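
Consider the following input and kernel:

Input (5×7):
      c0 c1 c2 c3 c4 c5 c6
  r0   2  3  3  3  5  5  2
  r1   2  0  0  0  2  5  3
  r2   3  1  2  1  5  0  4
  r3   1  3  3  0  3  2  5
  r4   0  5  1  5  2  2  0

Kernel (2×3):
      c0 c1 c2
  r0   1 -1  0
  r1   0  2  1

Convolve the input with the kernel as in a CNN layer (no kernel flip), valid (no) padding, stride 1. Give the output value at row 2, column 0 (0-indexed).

The receptive field on the input at this output position is [3 1 2 / 1 3 3]. Elementwise product with the kernel and sum: 3·1 + 1·-1 + 3·2 + 3·1.

11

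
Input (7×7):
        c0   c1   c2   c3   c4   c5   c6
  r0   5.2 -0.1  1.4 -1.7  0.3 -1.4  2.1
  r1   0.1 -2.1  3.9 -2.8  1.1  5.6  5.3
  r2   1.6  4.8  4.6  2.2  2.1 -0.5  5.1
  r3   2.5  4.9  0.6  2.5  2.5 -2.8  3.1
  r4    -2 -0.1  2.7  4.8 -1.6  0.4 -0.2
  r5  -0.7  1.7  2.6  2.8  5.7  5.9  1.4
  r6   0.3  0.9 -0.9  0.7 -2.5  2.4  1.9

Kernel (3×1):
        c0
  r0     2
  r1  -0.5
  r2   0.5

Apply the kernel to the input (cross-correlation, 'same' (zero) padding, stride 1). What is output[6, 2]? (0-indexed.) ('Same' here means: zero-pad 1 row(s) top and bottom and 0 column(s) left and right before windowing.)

5.65

The receptive field on the zero-padded input at this output position is [2.6 / -0.9 / 0]. Elementwise product with the kernel and sum: 2.6·2 + -0.9·-0.5 + 0·0.5.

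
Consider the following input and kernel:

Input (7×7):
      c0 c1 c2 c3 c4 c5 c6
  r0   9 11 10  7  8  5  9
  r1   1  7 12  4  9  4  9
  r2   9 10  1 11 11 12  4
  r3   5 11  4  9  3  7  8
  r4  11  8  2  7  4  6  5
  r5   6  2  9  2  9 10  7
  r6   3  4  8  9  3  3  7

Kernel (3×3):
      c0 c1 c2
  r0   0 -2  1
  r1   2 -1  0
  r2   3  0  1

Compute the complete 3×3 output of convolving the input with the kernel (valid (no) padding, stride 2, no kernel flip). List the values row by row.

Output[0,0]: The receptive field on the input at this output position is [9 11 10 / 1 7 12 / 9 10 1]. Elementwise product with the kernel and sum: 11·-2 + 10·1 + 1·2 + 7·-1 + 9·3 + 1·1.

11 28 50
15 -2 -4
13 33 17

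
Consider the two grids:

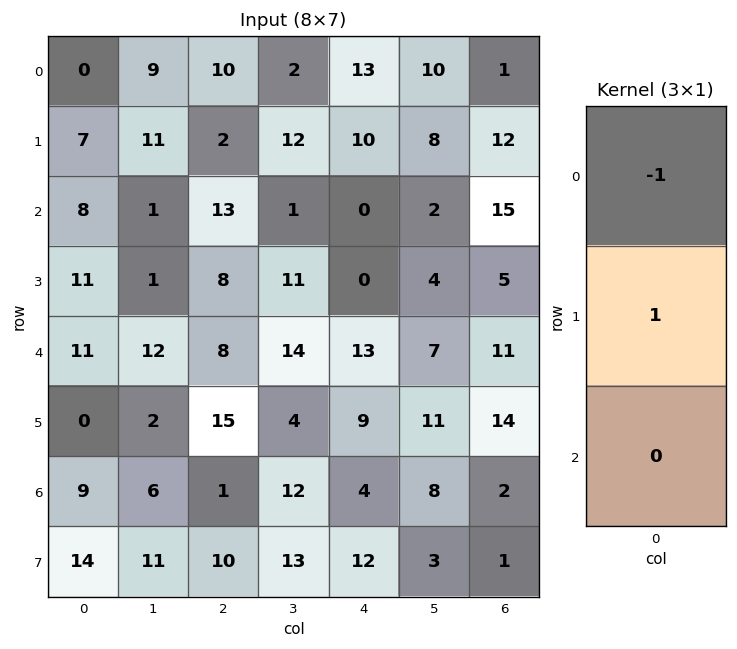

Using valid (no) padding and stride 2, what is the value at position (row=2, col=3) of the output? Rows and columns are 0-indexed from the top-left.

3

The receptive field on the input at this output position is [11 / 14 / 2]. Elementwise product with the kernel and sum: 11·-1 + 14·1.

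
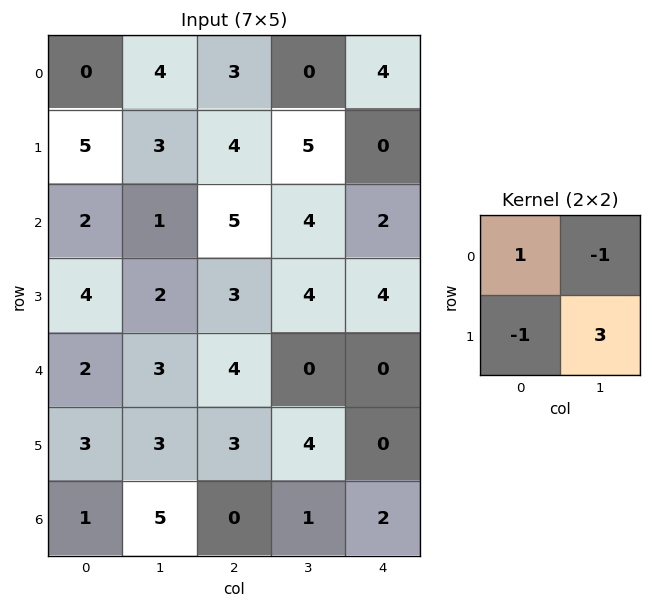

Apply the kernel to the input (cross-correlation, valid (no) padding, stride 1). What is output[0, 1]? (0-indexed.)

The receptive field on the input at this output position is [4 3 / 3 4]. Elementwise product with the kernel and sum: 4·1 + 3·-1 + 3·-1 + 4·3.

10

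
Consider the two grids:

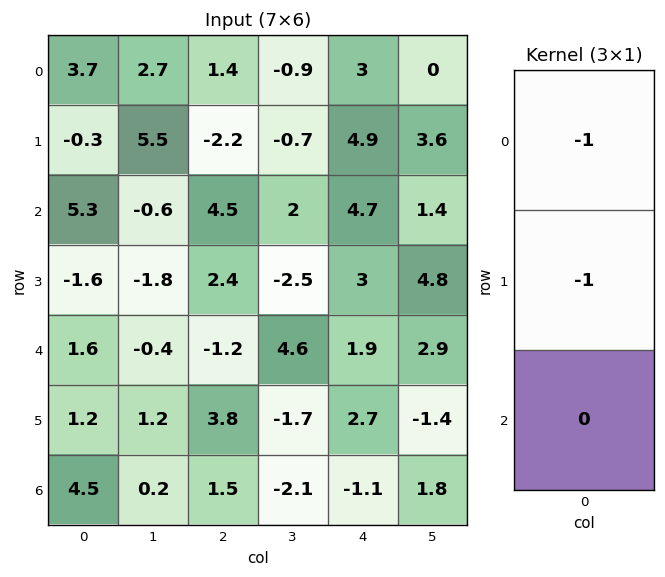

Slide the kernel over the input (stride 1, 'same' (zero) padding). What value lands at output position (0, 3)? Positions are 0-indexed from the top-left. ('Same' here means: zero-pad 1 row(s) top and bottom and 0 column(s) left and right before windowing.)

The receptive field on the zero-padded input at this output position is [0 / -0.9 / -0.7]. Elementwise product with the kernel and sum: 0·-1 + -0.9·-1.

0.9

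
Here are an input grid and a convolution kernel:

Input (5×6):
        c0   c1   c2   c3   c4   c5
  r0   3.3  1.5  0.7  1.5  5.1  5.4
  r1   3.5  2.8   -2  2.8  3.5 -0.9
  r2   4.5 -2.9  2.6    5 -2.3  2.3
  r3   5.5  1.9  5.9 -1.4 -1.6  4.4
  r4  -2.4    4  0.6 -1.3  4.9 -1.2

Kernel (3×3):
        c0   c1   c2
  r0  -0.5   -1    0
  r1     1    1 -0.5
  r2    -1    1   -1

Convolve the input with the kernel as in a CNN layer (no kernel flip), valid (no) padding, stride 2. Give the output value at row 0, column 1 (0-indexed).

The receptive field on the input at this output position is [0.7 1.5 5.1 / -2 2.8 3.5 / 2.6 5 -2.3]. Elementwise product with the kernel and sum: 0.7·-0.5 + 1.5·-1 + -2·1 + 2.8·1 + 3.5·-0.5 + 2.6·-1 + 5·1 + -2.3·-1.

1.9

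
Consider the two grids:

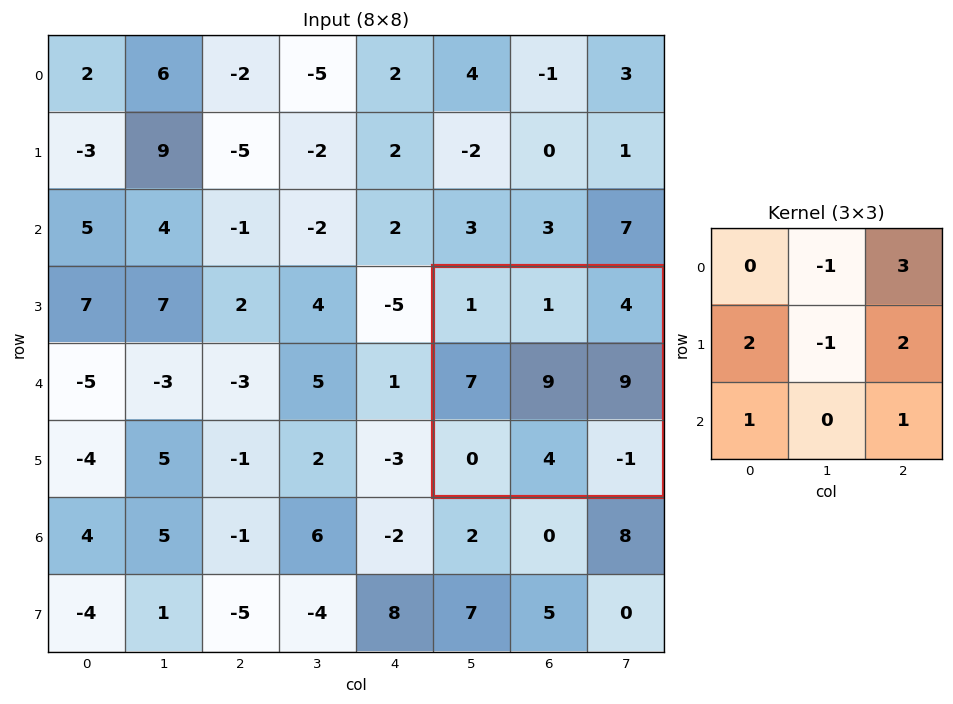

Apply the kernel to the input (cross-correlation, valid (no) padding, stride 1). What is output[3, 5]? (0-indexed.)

The receptive field on the input at this output position is [1 1 4 / 7 9 9 / 0 4 -1]. Elementwise product with the kernel and sum: 1·-1 + 4·3 + 7·2 + 9·-1 + 9·2 + 0·1 + -1·1.

33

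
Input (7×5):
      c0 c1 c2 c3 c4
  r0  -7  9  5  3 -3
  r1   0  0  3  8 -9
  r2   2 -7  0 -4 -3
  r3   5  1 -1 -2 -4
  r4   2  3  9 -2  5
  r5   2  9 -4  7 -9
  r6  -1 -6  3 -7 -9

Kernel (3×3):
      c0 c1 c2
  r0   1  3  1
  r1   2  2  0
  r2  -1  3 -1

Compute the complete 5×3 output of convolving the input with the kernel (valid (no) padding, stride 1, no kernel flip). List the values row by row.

2 44 24
-8 1 9
-9 15 -41
46 -8 37
22 60 -1

Output[0,0]: The receptive field on the input at this output position is [-7 9 5 / 0 0 3 / 2 -7 0]. Elementwise product with the kernel and sum: -7·1 + 9·3 + 5·1 + 0·2 + 0·2 + 2·-1 + -7·3 + 0·-1.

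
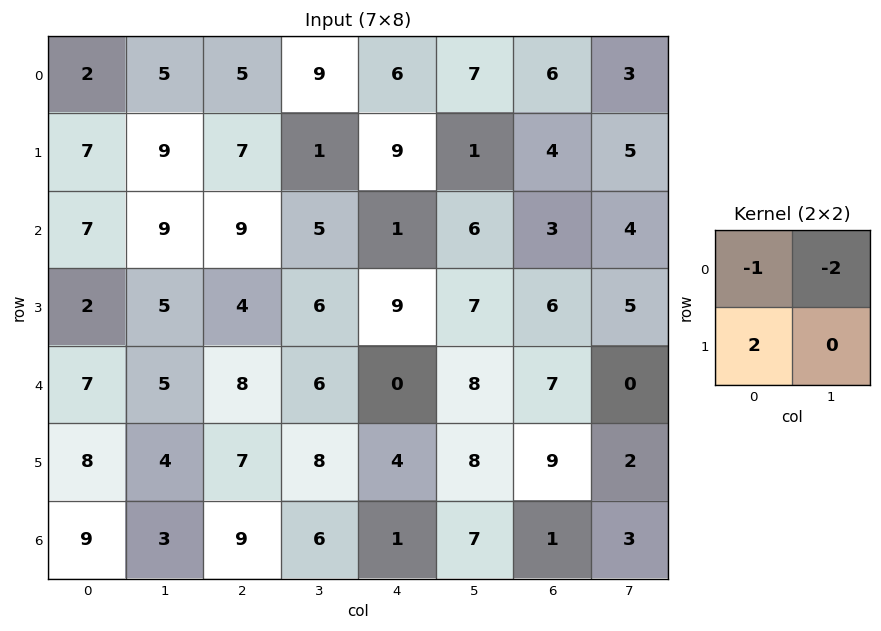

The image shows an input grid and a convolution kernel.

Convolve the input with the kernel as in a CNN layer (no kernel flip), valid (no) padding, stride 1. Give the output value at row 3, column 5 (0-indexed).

-3

The receptive field on the input at this output position is [7 6 / 8 7]. Elementwise product with the kernel and sum: 7·-1 + 6·-2 + 8·2.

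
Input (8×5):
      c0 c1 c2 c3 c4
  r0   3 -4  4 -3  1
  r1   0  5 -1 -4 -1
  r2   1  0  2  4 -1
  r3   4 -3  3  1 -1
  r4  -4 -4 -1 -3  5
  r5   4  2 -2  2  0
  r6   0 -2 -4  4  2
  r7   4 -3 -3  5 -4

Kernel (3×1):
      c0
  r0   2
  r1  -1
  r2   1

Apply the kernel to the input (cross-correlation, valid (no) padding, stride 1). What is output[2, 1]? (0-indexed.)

The receptive field on the input at this output position is [0 / -3 / -4]. Elementwise product with the kernel and sum: 0·2 + -3·-1 + -4·1.

-1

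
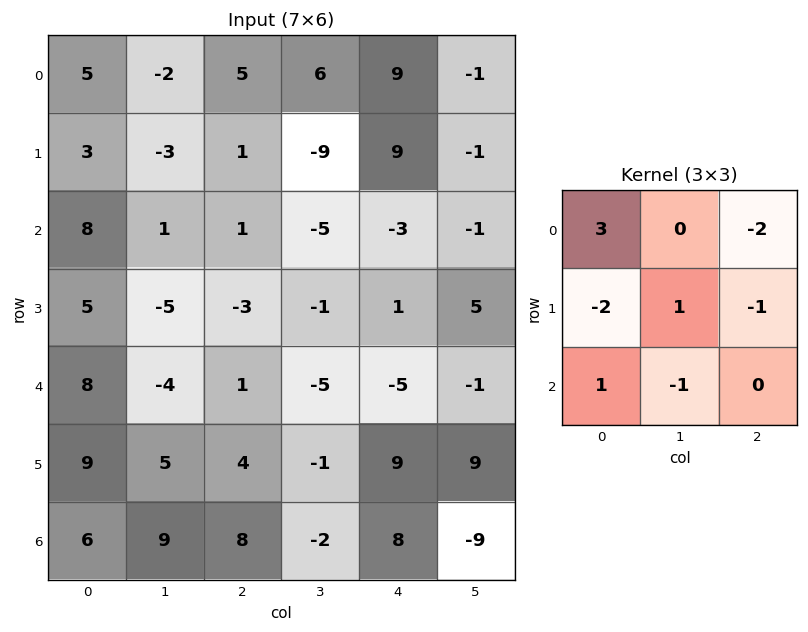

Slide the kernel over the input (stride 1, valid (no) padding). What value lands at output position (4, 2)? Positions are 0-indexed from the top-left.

5

The receptive field on the input at this output position is [1 -5 -5 / 4 -1 9 / 8 -2 8]. Elementwise product with the kernel and sum: 1·3 + -5·-2 + 4·-2 + -1·1 + 9·-1 + 8·1 + -2·-1.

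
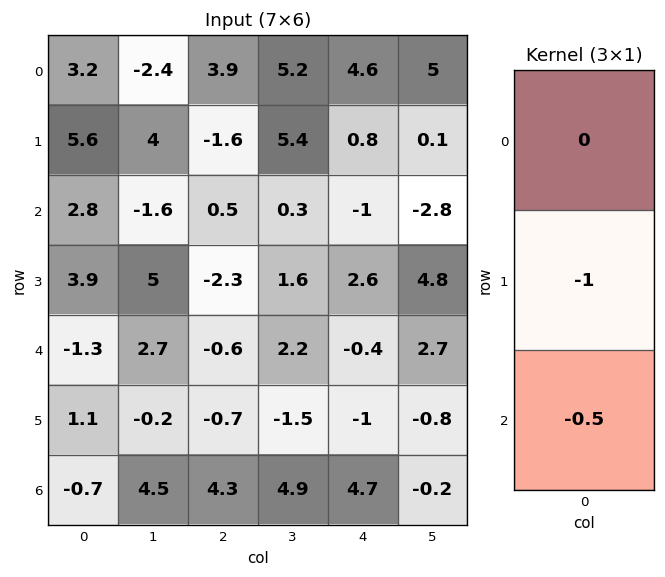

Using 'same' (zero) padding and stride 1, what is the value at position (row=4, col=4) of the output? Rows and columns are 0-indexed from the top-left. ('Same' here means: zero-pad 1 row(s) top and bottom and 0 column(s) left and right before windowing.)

The receptive field on the zero-padded input at this output position is [2.6 / -0.4 / -1]. Elementwise product with the kernel and sum: -0.4·-1 + -1·-0.5.

0.9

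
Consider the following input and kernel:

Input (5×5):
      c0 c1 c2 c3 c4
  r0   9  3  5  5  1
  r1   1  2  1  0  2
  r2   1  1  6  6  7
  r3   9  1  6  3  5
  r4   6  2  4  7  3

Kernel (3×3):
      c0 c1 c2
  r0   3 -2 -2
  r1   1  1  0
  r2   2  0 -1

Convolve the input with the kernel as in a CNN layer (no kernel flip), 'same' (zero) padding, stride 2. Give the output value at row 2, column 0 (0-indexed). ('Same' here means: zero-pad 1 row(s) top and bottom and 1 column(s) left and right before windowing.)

The receptive field on the zero-padded input at this output position is [0 9 1 / 0 6 2 / 0 0 0]. Elementwise product with the kernel and sum: 0·3 + 9·-2 + 1·-2 + 0·1 + 6·1 + 0·2 + 0·-1.

-14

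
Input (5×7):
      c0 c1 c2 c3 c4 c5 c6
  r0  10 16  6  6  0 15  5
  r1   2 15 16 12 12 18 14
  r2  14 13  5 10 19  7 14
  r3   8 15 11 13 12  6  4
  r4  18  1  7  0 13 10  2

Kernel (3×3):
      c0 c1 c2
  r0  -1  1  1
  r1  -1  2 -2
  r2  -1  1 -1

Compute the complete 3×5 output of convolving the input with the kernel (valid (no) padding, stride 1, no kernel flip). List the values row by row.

2 -29 -30 -13 -10
27 -27 -25 25 -23
-20 -11 -5 18 -11

Output[0,0]: The receptive field on the input at this output position is [10 16 6 / 2 15 16 / 14 13 5]. Elementwise product with the kernel and sum: 10·-1 + 16·1 + 6·1 + 2·-1 + 15·2 + 16·-2 + 14·-1 + 13·1 + 5·-1.
Output[0,1]: The receptive field on the input at this output position is [16 6 6 / 15 16 12 / 13 5 10]. Elementwise product with the kernel and sum: 16·-1 + 6·1 + 6·1 + 15·-1 + 16·2 + 12·-2 + 13·-1 + 5·1 + 10·-1.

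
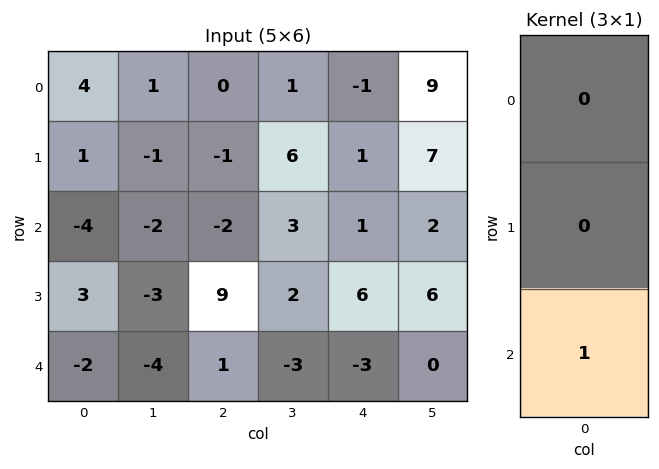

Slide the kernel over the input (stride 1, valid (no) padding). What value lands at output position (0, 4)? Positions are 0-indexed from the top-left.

1

The receptive field on the input at this output position is [-1 / 1 / 1]. Elementwise product with the kernel and sum: 1·1.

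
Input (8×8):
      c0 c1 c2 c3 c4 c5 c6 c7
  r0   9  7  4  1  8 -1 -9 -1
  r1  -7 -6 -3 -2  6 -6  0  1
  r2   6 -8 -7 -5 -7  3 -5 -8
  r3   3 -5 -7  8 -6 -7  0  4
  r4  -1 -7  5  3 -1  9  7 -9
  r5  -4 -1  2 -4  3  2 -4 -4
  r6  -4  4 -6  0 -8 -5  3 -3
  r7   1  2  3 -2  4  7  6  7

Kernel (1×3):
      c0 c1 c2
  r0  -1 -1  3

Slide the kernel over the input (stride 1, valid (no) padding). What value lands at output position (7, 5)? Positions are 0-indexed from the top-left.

The receptive field on the input at this output position is [7 6 7]. Elementwise product with the kernel and sum: 7·-1 + 6·-1 + 7·3.

8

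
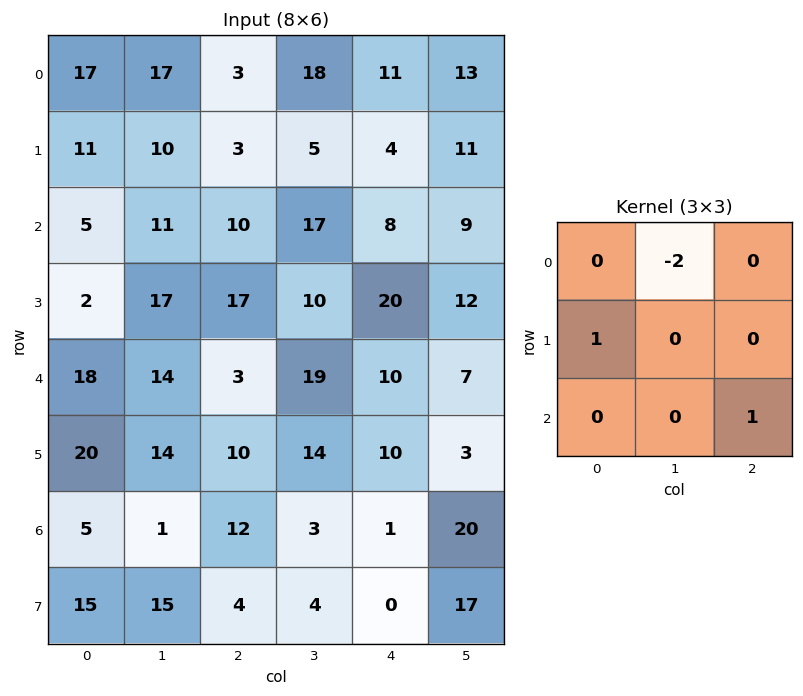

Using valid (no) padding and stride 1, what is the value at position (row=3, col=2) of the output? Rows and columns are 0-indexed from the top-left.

-7

The receptive field on the input at this output position is [17 10 20 / 3 19 10 / 10 14 10]. Elementwise product with the kernel and sum: 10·-2 + 3·1 + 10·1.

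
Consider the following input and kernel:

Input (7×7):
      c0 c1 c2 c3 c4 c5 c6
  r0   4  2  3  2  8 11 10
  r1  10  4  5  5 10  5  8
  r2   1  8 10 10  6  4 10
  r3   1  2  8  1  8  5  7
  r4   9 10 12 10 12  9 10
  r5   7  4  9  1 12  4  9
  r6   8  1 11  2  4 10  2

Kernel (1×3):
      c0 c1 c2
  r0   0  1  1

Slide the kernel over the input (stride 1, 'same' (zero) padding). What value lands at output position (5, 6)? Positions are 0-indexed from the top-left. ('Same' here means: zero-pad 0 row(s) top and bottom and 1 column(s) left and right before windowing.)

9

The receptive field on the zero-padded input at this output position is [4 9 0]. Elementwise product with the kernel and sum: 9·1 + 0·1.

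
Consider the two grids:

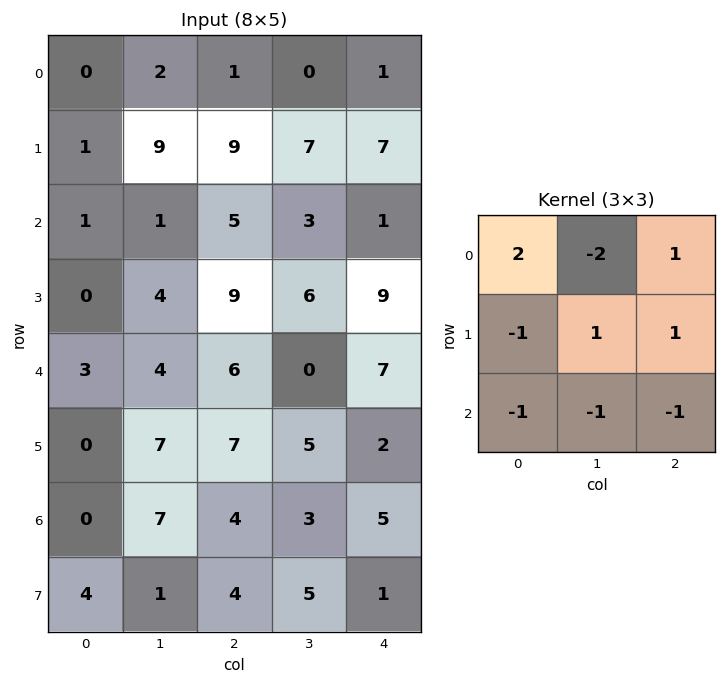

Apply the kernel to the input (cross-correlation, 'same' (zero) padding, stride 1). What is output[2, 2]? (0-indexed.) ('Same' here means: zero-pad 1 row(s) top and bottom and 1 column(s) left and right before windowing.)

The receptive field on the zero-padded input at this output position is [9 9 7 / 1 5 3 / 4 9 6]. Elementwise product with the kernel and sum: 9·2 + 9·-2 + 7·1 + 1·-1 + 5·1 + 3·1 + 4·-1 + 9·-1 + 6·-1.

-5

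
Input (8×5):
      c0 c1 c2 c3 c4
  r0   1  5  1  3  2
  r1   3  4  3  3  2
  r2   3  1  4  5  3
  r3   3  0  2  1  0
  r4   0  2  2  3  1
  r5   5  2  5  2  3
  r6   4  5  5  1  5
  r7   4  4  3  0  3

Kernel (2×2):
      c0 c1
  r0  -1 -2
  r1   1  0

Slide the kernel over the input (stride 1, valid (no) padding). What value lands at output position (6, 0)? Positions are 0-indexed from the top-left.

-10

The receptive field on the input at this output position is [4 5 / 4 4]. Elementwise product with the kernel and sum: 4·-1 + 5·-2 + 4·1.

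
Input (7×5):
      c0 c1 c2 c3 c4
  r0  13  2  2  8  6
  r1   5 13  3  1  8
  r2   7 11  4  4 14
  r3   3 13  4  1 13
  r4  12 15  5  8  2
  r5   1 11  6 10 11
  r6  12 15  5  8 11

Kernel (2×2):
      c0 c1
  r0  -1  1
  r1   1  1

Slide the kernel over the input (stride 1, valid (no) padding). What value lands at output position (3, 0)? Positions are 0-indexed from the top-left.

37

The receptive field on the input at this output position is [3 13 / 12 15]. Elementwise product with the kernel and sum: 3·-1 + 13·1 + 12·1 + 15·1.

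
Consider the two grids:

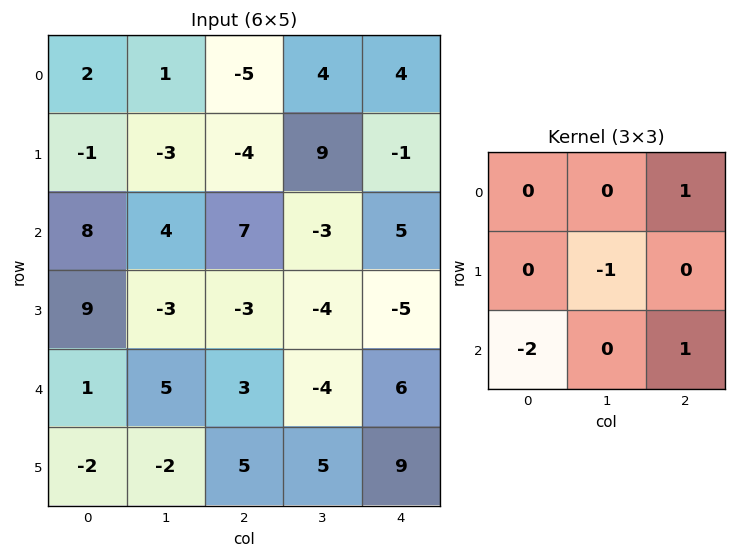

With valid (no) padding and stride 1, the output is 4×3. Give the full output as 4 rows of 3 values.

-11 -3 -14
-29 4 3
11 -14 9
1 2 -2

Output[0,0]: The receptive field on the input at this output position is [2 1 -5 / -1 -3 -4 / 8 4 7]. Elementwise product with the kernel and sum: -5·1 + -3·-1 + 8·-2 + 7·1.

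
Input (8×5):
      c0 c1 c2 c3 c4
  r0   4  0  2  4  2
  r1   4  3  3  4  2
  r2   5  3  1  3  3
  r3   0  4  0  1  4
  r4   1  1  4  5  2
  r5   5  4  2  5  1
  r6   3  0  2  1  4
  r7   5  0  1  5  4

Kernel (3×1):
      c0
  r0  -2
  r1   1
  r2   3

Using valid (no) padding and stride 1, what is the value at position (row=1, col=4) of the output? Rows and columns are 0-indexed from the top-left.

The receptive field on the input at this output position is [2 / 3 / 4]. Elementwise product with the kernel and sum: 2·-2 + 3·1 + 4·3.

11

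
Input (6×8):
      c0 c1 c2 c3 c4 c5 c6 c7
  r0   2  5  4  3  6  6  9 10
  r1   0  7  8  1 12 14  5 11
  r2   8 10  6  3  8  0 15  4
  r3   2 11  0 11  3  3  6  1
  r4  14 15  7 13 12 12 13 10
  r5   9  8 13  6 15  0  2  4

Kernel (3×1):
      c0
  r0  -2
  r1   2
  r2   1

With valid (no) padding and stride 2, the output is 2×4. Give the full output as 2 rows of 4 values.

Output[0,0]: The receptive field on the input at this output position is [2 / 0 / 8]. Elementwise product with the kernel and sum: 2·-2 + 0·2 + 8·1.

4 14 20 7
2 -5 2 -5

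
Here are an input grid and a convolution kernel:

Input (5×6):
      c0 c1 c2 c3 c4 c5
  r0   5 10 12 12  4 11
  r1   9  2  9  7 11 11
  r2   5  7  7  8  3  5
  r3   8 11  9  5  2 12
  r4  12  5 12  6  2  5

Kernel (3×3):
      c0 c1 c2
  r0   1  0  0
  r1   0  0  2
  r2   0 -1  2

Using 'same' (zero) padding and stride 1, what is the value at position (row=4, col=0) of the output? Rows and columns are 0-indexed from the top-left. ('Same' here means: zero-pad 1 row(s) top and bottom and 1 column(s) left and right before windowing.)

The receptive field on the zero-padded input at this output position is [0 8 11 / 0 12 5 / 0 0 0]. Elementwise product with the kernel and sum: 0·1 + 5·2 + 0·-1 + 0·2.

10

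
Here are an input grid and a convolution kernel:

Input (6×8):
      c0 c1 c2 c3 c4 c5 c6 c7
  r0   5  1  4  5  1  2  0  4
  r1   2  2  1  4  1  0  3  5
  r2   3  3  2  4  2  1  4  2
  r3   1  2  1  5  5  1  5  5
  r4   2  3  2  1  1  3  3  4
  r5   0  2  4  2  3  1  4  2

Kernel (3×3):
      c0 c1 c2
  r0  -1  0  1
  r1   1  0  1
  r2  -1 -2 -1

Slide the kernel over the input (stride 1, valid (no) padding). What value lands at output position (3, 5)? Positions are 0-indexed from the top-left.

The receptive field on the input at this output position is [1 5 5 / 3 3 4 / 1 4 2]. Elementwise product with the kernel and sum: 1·-1 + 5·1 + 3·1 + 4·1 + 1·-1 + 4·-2 + 2·-1.

0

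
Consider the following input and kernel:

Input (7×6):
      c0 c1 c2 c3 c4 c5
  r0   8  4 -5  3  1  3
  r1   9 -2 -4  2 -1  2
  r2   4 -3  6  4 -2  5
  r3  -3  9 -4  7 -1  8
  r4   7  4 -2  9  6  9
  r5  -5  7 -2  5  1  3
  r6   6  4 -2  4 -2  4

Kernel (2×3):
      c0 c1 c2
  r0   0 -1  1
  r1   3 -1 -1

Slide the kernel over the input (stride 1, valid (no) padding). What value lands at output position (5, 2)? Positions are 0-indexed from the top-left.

-12

The receptive field on the input at this output position is [-2 5 1 / -2 4 -2]. Elementwise product with the kernel and sum: 5·-1 + 1·1 + -2·3 + 4·-1 + -2·-1.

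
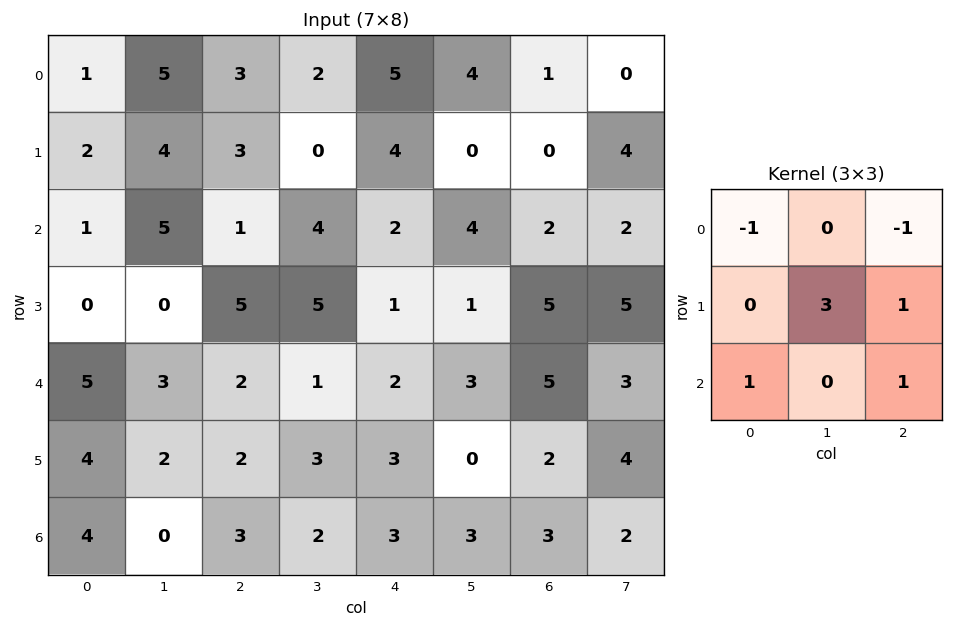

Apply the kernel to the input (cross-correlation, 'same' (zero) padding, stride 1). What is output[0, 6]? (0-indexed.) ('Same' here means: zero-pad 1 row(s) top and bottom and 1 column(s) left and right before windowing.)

7

The receptive field on the zero-padded input at this output position is [0 0 0 / 4 1 0 / 0 0 4]. Elementwise product with the kernel and sum: 0·-1 + 0·-1 + 1·3 + 0·1 + 0·1 + 4·1.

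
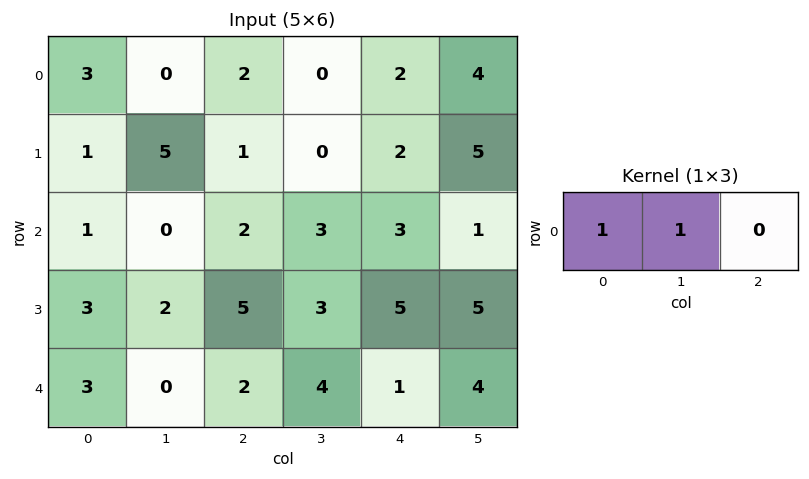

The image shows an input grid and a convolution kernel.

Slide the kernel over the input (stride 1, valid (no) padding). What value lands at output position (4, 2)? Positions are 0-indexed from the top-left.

The receptive field on the input at this output position is [2 4 1]. Elementwise product with the kernel and sum: 2·1 + 4·1.

6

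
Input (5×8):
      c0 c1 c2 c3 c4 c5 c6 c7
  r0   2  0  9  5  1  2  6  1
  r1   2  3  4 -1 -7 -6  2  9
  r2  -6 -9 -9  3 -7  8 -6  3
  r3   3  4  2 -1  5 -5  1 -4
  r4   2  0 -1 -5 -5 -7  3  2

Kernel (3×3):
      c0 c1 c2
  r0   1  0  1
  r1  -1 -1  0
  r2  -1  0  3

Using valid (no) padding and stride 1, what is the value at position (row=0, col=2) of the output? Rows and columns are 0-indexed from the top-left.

The receptive field on the input at this output position is [9 5 1 / 4 -1 -7 / -9 3 -7]. Elementwise product with the kernel and sum: 9·1 + 1·1 + 4·-1 + -1·-1 + -9·-1 + -7·3.

-5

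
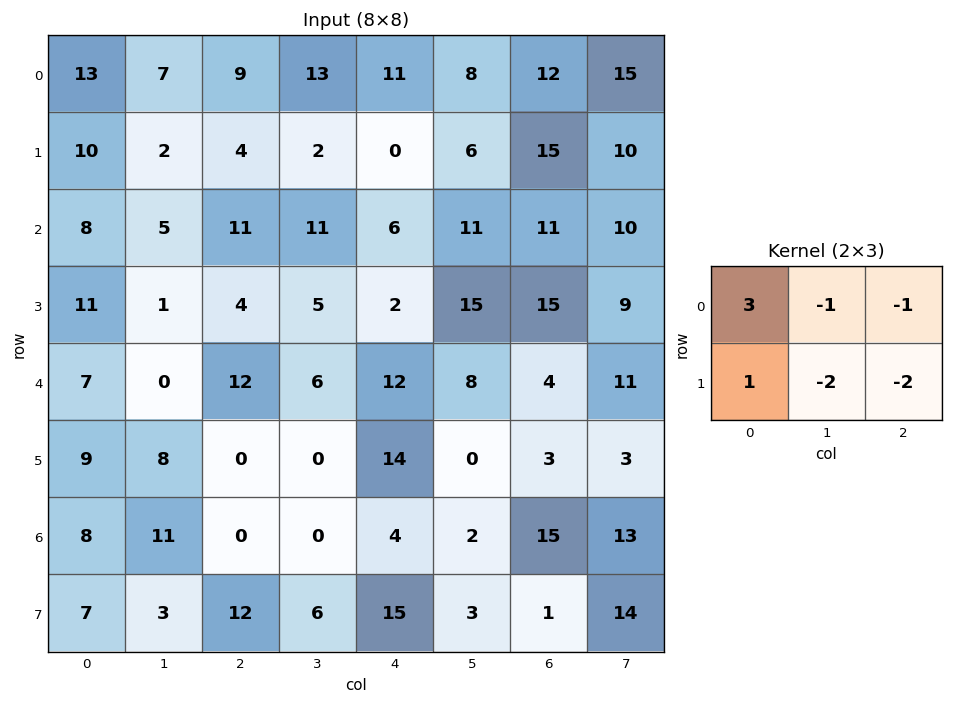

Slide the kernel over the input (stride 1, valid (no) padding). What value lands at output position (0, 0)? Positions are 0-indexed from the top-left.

The receptive field on the input at this output position is [13 7 9 / 10 2 4]. Elementwise product with the kernel and sum: 13·3 + 7·-1 + 9·-1 + 10·1 + 2·-2 + 4·-2.

21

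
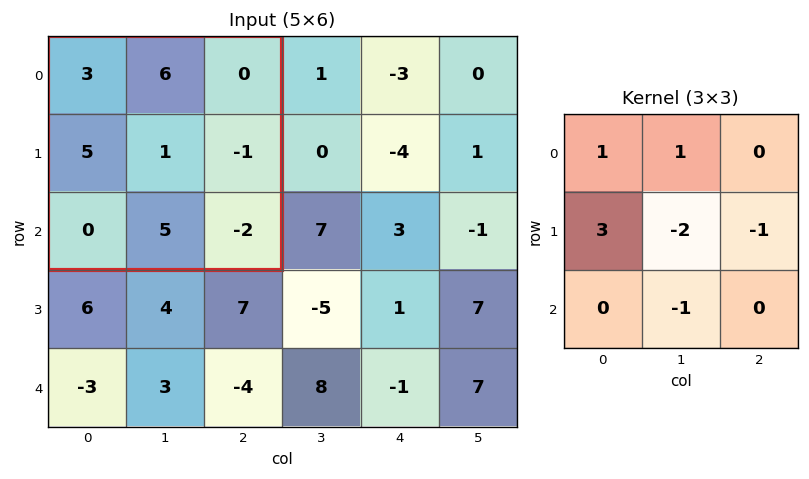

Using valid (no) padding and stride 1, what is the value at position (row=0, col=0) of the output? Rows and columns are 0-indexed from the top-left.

The receptive field on the input at this output position is [3 6 0 / 5 1 -1 / 0 5 -2]. Elementwise product with the kernel and sum: 3·1 + 6·1 + 5·3 + 1·-2 + -1·-1 + 5·-1.

18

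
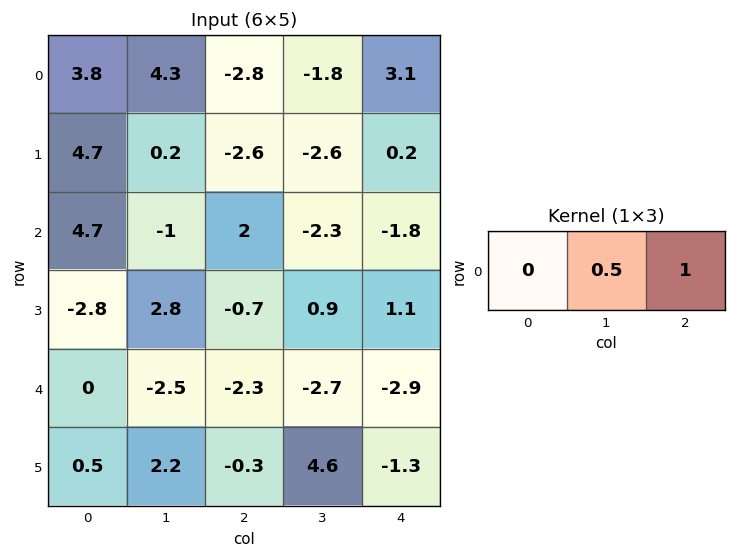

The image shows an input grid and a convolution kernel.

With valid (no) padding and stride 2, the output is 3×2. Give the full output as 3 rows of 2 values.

-0.65 2.2
1.5 -2.95
-3.55 -4.25

Output[0,0]: The receptive field on the input at this output position is [3.8 4.3 -2.8]. Elementwise product with the kernel and sum: 4.3·0.5 + -2.8·1.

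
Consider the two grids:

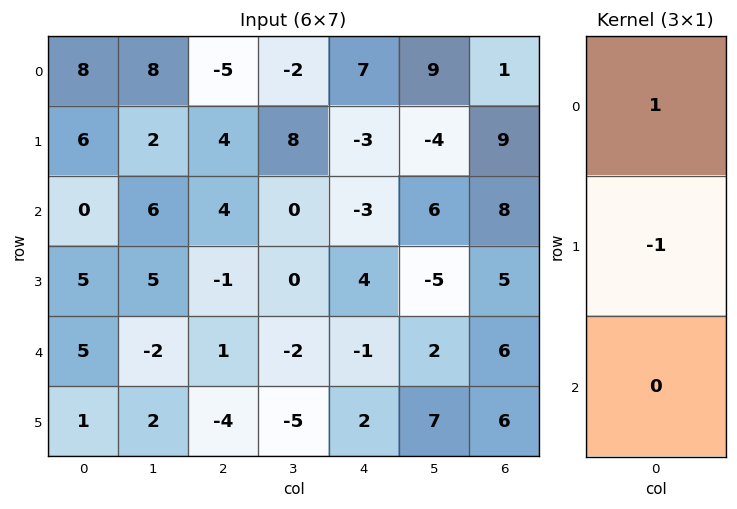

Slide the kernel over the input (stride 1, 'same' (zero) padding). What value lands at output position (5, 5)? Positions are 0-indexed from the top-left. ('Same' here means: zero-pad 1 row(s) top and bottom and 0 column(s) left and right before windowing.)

-5

The receptive field on the zero-padded input at this output position is [2 / 7 / 0]. Elementwise product with the kernel and sum: 2·1 + 7·-1.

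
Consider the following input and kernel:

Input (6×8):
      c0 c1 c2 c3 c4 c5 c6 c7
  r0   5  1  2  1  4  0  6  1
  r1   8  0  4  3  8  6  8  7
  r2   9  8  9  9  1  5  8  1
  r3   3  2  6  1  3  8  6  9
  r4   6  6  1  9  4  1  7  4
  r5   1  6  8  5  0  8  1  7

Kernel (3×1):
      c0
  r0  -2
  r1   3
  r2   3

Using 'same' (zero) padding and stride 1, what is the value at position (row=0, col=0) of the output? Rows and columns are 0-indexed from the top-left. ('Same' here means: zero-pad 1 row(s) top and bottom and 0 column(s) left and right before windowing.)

The receptive field on the zero-padded input at this output position is [0 / 5 / 8]. Elementwise product with the kernel and sum: 0·-2 + 5·3 + 8·3.

39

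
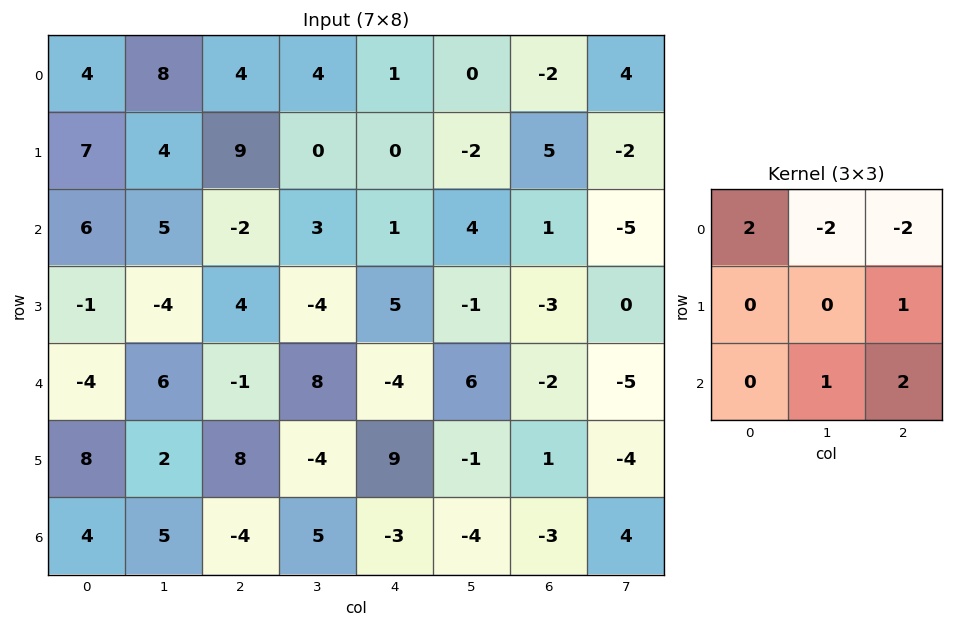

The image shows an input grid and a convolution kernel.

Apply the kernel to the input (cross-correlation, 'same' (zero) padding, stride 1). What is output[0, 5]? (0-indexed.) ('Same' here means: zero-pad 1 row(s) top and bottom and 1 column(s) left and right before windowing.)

6

The receptive field on the zero-padded input at this output position is [0 0 0 / 1 0 -2 / 0 -2 5]. Elementwise product with the kernel and sum: 0·2 + 0·-2 + 0·-2 + -2·1 + -2·1 + 5·2.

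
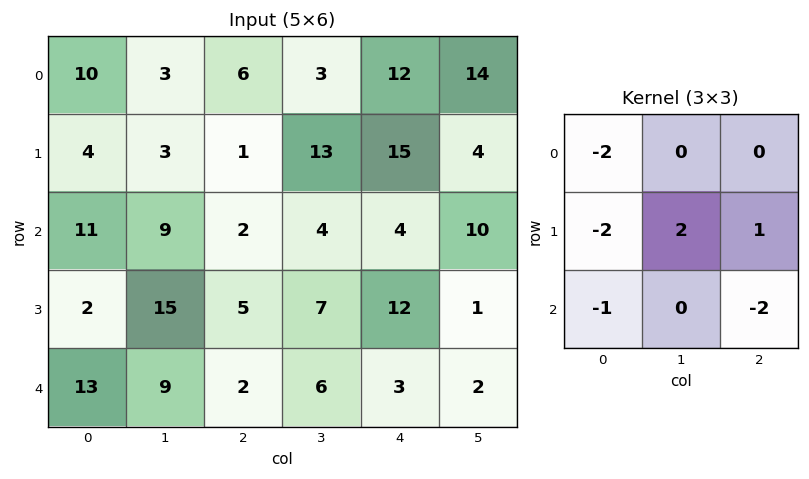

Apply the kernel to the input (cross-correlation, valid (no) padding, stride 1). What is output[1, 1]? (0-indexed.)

-45

The receptive field on the input at this output position is [3 1 13 / 9 2 4 / 15 5 7]. Elementwise product with the kernel and sum: 3·-2 + 9·-2 + 2·2 + 4·1 + 15·-1 + 7·-2.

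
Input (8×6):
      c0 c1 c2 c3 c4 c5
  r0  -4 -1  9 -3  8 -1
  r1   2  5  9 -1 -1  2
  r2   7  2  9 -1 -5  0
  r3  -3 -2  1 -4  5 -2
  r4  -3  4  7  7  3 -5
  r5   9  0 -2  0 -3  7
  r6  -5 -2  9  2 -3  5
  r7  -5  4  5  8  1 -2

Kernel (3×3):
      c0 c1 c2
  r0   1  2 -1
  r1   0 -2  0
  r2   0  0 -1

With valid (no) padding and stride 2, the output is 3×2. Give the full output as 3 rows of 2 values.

Output[0,0]: The receptive field on the input at this output position is [-4 -1 9 / 2 5 9 / 7 2 9]. Elementwise product with the kernel and sum: -4·1 + -1·2 + 9·-1 + 5·-2 + 9·-1.

-34 2
-1 17
-11 21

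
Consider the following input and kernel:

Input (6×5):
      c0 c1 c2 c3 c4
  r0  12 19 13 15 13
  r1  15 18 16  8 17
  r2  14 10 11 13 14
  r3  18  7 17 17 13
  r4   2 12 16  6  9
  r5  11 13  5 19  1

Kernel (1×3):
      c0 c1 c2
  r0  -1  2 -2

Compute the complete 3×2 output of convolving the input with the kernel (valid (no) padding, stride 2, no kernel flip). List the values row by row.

Output[0,0]: The receptive field on the input at this output position is [12 19 13]. Elementwise product with the kernel and sum: 12·-1 + 19·2 + 13·-2.

0 -9
-16 -13
-10 -22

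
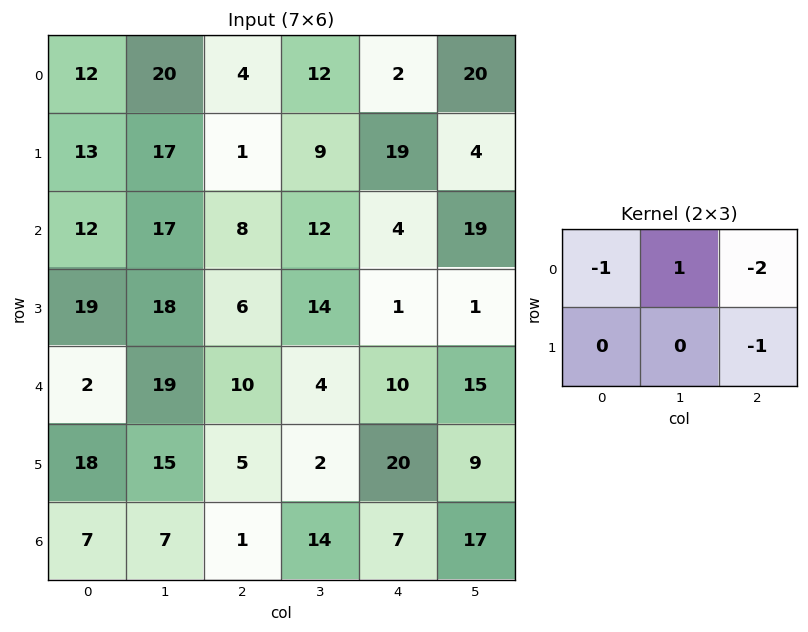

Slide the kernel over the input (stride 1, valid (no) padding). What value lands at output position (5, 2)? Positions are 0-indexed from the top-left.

-50

The receptive field on the input at this output position is [5 2 20 / 1 14 7]. Elementwise product with the kernel and sum: 5·-1 + 2·1 + 20·-2 + 7·-1.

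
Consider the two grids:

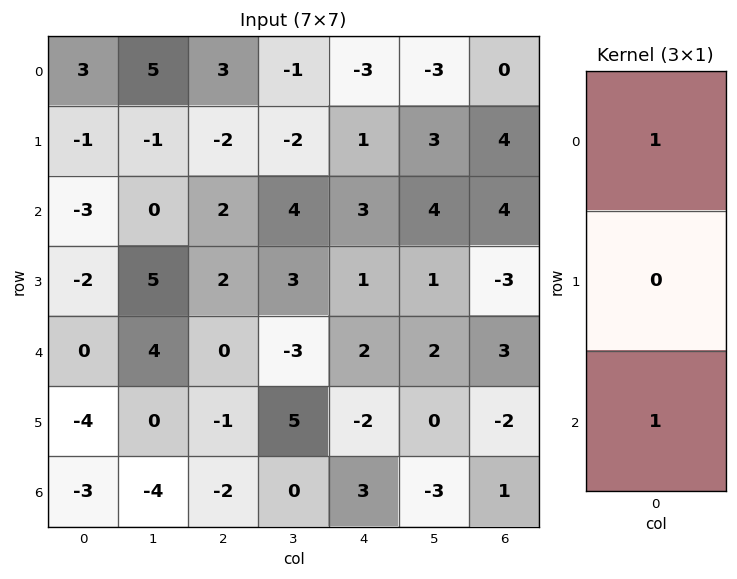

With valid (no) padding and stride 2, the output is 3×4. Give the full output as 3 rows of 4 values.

Output[0,0]: The receptive field on the input at this output position is [3 / -1 / -3]. Elementwise product with the kernel and sum: 3·1 + -3·1.

0 5 0 4
-3 2 5 7
-3 -2 5 4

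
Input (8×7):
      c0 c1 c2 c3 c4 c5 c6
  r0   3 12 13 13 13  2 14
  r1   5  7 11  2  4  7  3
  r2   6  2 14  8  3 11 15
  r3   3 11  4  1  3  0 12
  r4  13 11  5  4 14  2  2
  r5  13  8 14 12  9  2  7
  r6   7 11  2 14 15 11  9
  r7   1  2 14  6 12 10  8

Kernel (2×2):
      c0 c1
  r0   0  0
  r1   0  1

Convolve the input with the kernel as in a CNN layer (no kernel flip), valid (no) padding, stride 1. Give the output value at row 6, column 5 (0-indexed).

8

The receptive field on the input at this output position is [11 9 / 10 8]. Elementwise product with the kernel and sum: 8·1.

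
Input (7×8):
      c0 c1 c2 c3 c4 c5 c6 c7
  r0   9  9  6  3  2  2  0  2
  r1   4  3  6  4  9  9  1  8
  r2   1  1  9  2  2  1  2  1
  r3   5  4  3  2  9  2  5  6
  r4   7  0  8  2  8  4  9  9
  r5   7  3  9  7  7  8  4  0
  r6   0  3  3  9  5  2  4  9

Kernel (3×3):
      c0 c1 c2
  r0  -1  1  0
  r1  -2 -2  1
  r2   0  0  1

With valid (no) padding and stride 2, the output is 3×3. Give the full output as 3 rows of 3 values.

1 -12 -33
-7 0 -9
-15 -26 -26

Output[0,0]: The receptive field on the input at this output position is [9 9 6 / 4 3 6 / 1 1 9]. Elementwise product with the kernel and sum: 9·-1 + 9·1 + 4·-2 + 3·-2 + 6·1 + 9·1.
Output[0,1]: The receptive field on the input at this output position is [6 3 2 / 6 4 9 / 9 2 2]. Elementwise product with the kernel and sum: 6·-1 + 3·1 + 6·-2 + 4·-2 + 9·1 + 2·1.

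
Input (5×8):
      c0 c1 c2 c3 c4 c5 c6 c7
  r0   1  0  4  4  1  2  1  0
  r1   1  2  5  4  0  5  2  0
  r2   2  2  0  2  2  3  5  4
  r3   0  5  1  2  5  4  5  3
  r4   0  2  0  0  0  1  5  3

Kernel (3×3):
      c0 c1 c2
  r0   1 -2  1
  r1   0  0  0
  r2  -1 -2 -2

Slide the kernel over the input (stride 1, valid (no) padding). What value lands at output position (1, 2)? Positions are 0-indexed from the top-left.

The receptive field on the input at this output position is [5 4 0 / 0 2 2 / 1 2 5]. Elementwise product with the kernel and sum: 5·1 + 4·-2 + 0·1 + 1·-1 + 2·-2 + 5·-2.

-18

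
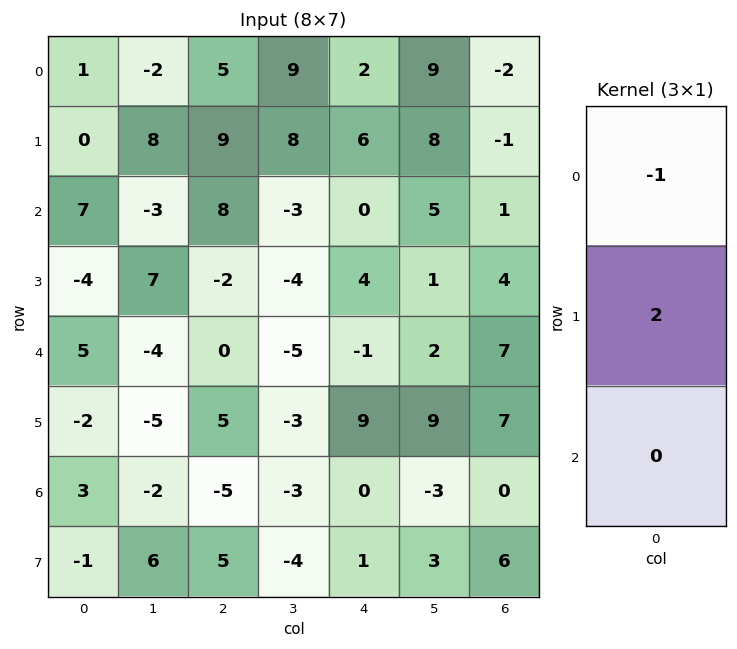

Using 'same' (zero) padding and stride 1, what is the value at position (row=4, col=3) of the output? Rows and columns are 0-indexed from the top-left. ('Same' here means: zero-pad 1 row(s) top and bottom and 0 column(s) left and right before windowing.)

The receptive field on the zero-padded input at this output position is [-4 / -5 / -3]. Elementwise product with the kernel and sum: -4·-1 + -5·2.

-6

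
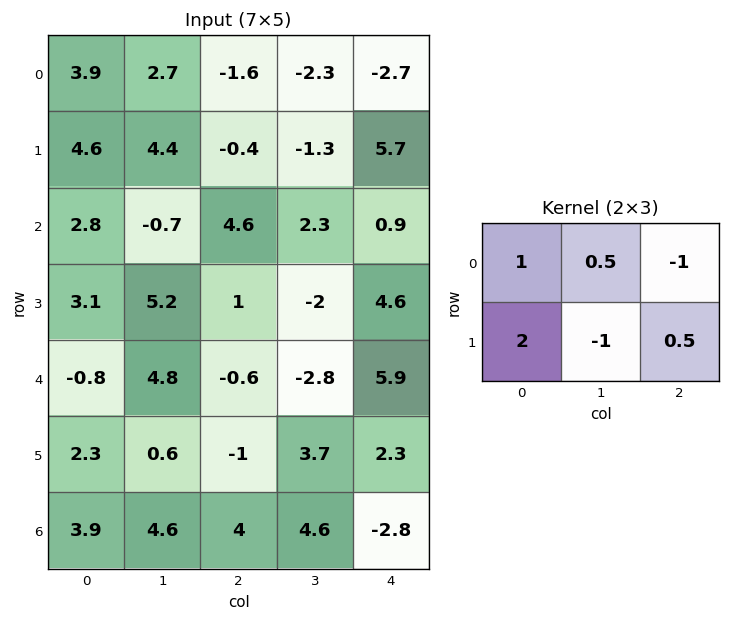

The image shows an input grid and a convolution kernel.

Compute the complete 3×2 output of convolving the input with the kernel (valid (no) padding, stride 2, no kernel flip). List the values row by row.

Output[0,0]: The receptive field on the input at this output position is [3.9 2.7 -1.6 / 4.6 4.4 -0.4]. Elementwise product with the kernel and sum: 3.9·1 + 2.7·0.5 + -1.6·-1 + 4.6·2 + 4.4·-1 + -0.4·0.5.

11.45 3.3
-0.65 11.15
5.7 -12.45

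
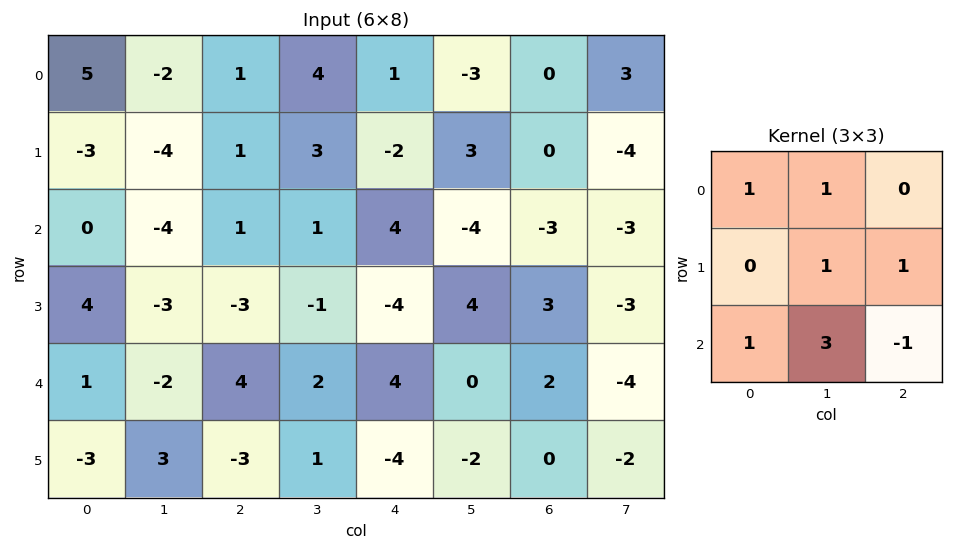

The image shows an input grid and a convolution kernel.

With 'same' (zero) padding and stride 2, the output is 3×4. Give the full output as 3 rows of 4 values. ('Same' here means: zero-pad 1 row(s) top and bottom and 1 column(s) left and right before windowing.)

-2 1 -8 10
8 -12 -16 13
-9 -7 -10 5

Output[0,0]: The receptive field on the zero-padded input at this output position is [0 0 0 / 0 5 -2 / 0 -3 -4]. Elementwise product with the kernel and sum: 0·1 + 0·1 + 5·1 + -2·1 + 0·1 + -3·3 + -4·-1.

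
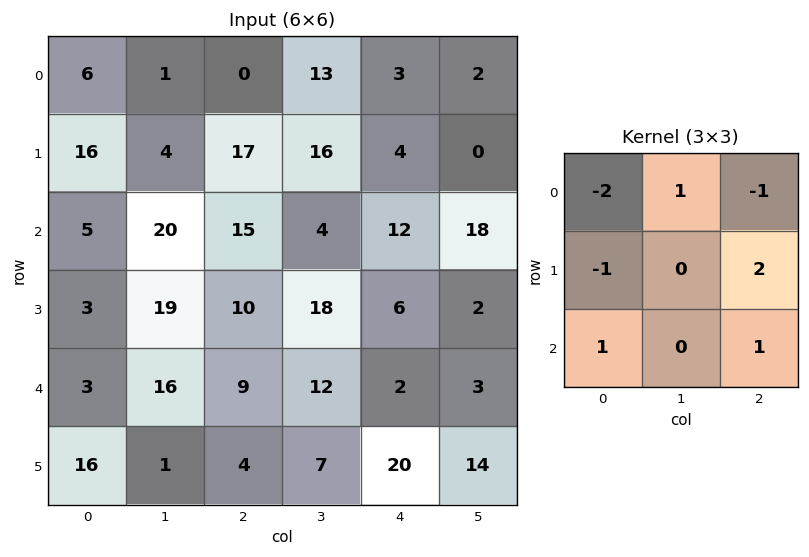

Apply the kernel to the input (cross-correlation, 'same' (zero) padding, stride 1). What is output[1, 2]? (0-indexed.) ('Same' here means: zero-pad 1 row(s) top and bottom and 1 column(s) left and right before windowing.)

The receptive field on the zero-padded input at this output position is [1 0 13 / 4 17 16 / 20 15 4]. Elementwise product with the kernel and sum: 1·-2 + 0·1 + 13·-1 + 4·-1 + 16·2 + 20·1 + 4·1.

37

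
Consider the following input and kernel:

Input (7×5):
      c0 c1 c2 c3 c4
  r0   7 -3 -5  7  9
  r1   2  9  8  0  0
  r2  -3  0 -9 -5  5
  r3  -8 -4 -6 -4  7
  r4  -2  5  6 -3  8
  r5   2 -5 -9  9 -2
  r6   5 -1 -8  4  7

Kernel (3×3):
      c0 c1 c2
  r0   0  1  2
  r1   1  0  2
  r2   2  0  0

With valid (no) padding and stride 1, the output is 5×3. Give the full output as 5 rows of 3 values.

Output[0,0]: The receptive field on the input at this output position is [7 -3 -5 / 2 9 8 / -3 0 -9]. Elementwise product with the kernel and sum: -3·1 + -5·2 + 2·1 + 8·2 + -3·2.
Output[0,1]: The receptive field on the input at this output position is [-3 -5 7 / 9 8 0 / 0 -9 -5]. Elementwise product with the kernel and sum: -5·1 + 7·2 + 9·1 + 0·2 + 0·2.

-1 18 15
-12 -10 -11
-42 -21 25
-2 -25 14
11 11 -16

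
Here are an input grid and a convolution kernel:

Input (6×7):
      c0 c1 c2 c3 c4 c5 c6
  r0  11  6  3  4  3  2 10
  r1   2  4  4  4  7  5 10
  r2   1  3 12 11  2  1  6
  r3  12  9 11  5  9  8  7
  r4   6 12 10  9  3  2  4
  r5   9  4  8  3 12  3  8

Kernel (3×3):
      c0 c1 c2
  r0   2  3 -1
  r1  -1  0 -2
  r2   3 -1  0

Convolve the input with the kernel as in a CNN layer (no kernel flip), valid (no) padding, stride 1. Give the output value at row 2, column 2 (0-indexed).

The receptive field on the input at this output position is [12 11 2 / 11 5 9 / 10 9 3]. Elementwise product with the kernel and sum: 12·2 + 11·3 + 2·-1 + 11·-1 + 9·-2 + 10·3 + 9·-1.

47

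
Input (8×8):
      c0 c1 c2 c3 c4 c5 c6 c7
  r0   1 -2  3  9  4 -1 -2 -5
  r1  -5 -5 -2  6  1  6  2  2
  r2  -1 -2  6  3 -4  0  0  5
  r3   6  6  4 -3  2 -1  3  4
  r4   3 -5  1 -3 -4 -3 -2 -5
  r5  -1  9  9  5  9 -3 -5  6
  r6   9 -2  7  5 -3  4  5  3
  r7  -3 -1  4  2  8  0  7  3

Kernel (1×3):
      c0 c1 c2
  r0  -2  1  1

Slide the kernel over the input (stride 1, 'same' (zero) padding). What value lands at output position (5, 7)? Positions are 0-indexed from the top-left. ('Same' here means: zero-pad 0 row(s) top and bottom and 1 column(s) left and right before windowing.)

16

The receptive field on the zero-padded input at this output position is [-5 6 0]. Elementwise product with the kernel and sum: -5·-2 + 6·1 + 0·1.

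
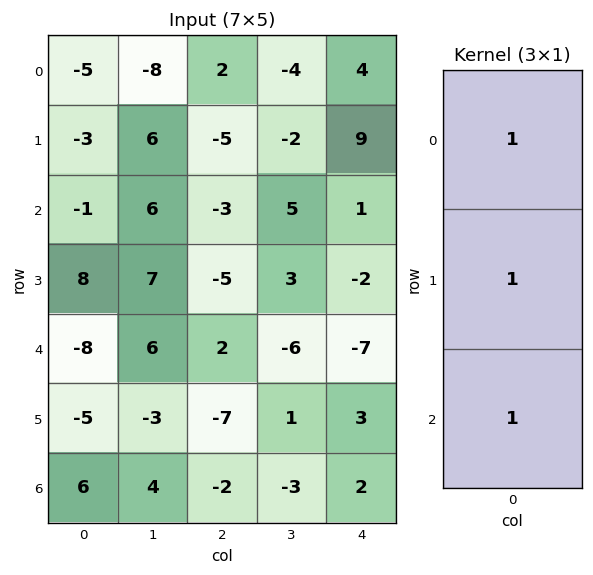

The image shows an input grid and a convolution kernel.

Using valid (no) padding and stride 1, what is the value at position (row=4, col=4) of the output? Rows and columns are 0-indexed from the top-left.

The receptive field on the input at this output position is [-7 / 3 / 2]. Elementwise product with the kernel and sum: -7·1 + 3·1 + 2·1.

-2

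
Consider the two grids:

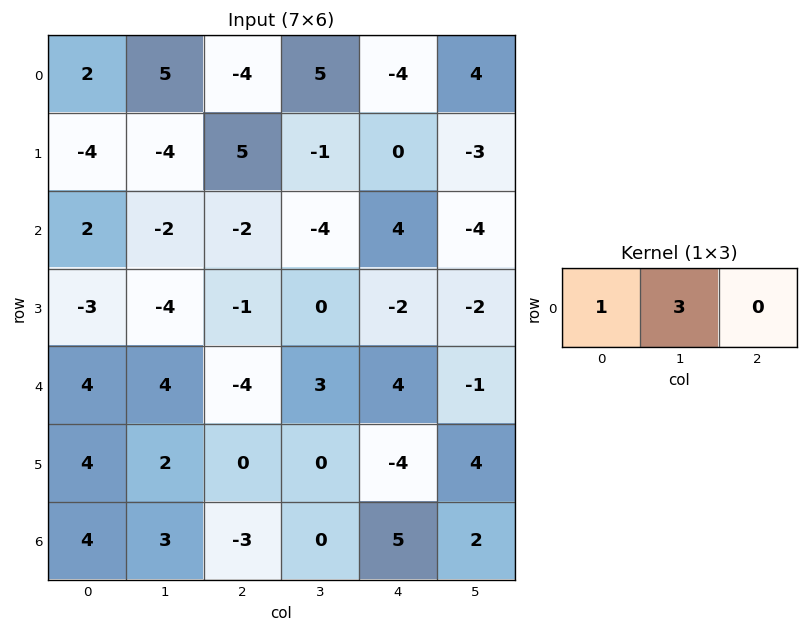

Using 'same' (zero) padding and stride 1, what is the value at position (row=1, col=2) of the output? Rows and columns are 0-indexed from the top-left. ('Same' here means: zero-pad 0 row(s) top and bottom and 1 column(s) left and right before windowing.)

11

The receptive field on the zero-padded input at this output position is [-4 5 -1]. Elementwise product with the kernel and sum: -4·1 + 5·3.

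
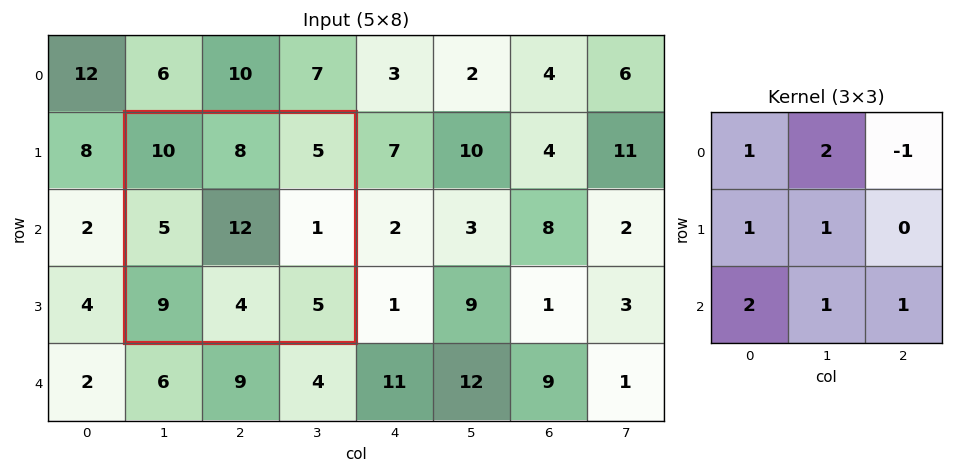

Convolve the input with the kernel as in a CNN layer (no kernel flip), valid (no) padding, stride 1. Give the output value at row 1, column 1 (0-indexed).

The receptive field on the input at this output position is [10 8 5 / 5 12 1 / 9 4 5]. Elementwise product with the kernel and sum: 10·1 + 8·2 + 5·-1 + 5·1 + 12·1 + 9·2 + 4·1 + 5·1.

65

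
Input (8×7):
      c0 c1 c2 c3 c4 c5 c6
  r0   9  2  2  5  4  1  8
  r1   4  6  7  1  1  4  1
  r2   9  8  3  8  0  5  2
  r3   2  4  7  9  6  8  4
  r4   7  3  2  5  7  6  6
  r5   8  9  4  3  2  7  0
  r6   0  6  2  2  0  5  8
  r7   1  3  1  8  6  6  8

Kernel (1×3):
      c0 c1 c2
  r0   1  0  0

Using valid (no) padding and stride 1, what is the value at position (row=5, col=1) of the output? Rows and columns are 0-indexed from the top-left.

The receptive field on the input at this output position is [9 4 3]. Elementwise product with the kernel and sum: 9·1.

9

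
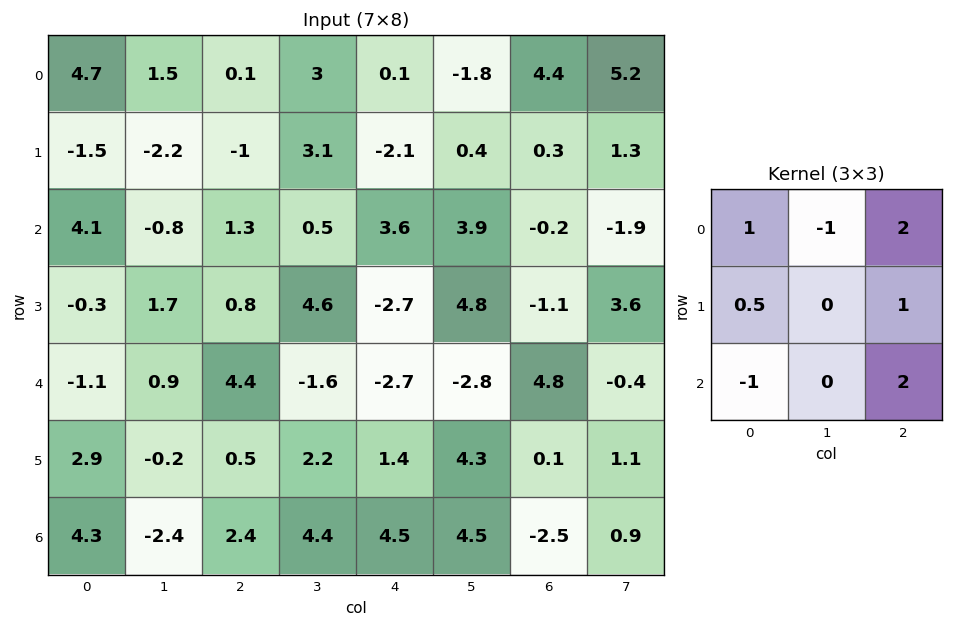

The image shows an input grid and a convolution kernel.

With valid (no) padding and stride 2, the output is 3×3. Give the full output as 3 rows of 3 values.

Output[0,0]: The receptive field on the input at this output position is [4.7 1.5 0.1 / -1.5 -2.2 -1 / 4.1 -0.8 1.3]. Elementwise product with the kernel and sum: 4.7·1 + 1.5·-1 + 0.1·2 + -1.5·0.5 + -1·1 + 4.1·-1 + 1.3·2.
Output[0,1]: The receptive field on the input at this output position is [0.1 3 0.1 / -1 3.1 -2.1 / 1.3 0.5 3.6]. Elementwise product with the kernel and sum: 0.1·1 + 3·-1 + 0.1·2 + -1·0.5 + -2.1·1 + 1.3·-1 + 3.6·2.

0.15 0.6 5.95
18.05 -4.1 9.15
9.25 8.85 1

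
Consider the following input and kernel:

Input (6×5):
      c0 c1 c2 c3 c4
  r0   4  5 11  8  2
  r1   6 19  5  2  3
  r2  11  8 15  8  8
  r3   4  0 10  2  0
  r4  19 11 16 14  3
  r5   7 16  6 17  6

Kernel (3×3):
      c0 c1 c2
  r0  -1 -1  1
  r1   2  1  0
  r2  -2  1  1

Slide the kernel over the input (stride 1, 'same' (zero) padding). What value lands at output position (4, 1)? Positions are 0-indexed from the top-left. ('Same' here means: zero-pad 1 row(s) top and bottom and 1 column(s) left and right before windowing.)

The receptive field on the zero-padded input at this output position is [4 0 10 / 19 11 16 / 7 16 6]. Elementwise product with the kernel and sum: 4·-1 + 0·-1 + 10·1 + 19·2 + 11·1 + 7·-2 + 16·1 + 6·1.

63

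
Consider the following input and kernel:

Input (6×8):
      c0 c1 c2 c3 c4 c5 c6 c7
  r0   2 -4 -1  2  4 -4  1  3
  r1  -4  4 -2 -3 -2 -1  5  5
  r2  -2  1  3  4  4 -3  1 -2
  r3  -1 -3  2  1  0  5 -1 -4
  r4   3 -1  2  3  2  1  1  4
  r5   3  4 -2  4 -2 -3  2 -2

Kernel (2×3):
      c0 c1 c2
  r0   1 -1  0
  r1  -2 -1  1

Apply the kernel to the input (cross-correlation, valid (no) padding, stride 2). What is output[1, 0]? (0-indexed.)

4

The receptive field on the input at this output position is [-2 1 3 / -1 -3 2]. Elementwise product with the kernel and sum: -2·1 + 1·-1 + -1·-2 + -3·-1 + 2·1.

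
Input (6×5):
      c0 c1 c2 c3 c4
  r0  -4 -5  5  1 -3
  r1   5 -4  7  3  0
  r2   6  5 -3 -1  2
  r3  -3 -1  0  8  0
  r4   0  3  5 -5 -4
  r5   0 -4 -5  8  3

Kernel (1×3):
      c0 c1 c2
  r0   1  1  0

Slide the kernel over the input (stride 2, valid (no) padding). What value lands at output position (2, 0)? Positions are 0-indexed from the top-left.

The receptive field on the input at this output position is [0 3 5]. Elementwise product with the kernel and sum: 0·1 + 3·1.

3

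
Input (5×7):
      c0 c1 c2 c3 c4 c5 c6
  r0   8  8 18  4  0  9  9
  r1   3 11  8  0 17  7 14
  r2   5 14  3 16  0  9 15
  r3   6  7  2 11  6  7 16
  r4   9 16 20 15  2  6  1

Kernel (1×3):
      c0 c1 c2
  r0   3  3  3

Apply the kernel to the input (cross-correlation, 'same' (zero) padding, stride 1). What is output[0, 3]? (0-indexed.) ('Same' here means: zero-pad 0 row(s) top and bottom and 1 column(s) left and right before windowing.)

The receptive field on the zero-padded input at this output position is [18 4 0]. Elementwise product with the kernel and sum: 18·3 + 4·3 + 0·3.

66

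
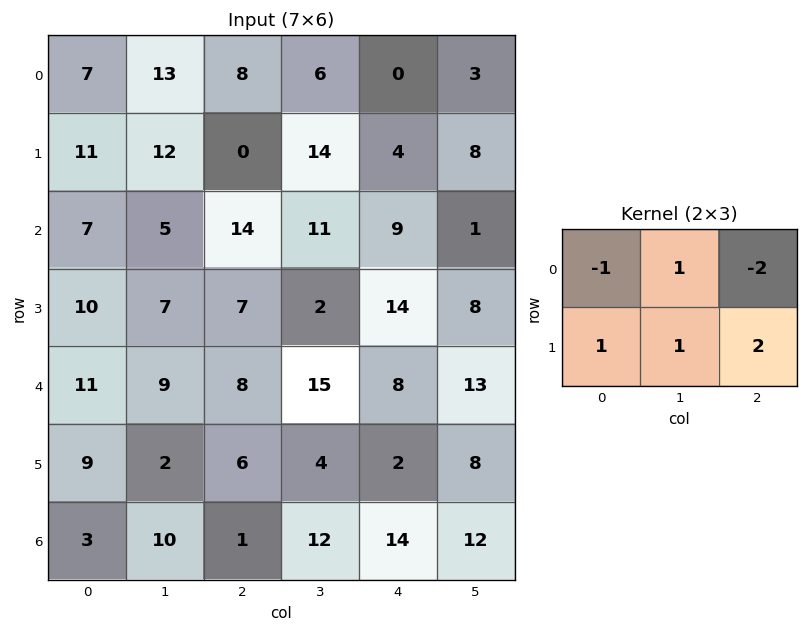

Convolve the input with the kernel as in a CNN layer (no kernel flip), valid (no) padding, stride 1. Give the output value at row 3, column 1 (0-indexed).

The receptive field on the input at this output position is [7 7 2 / 9 8 15]. Elementwise product with the kernel and sum: 7·-1 + 7·1 + 2·-2 + 9·1 + 8·1 + 15·2.

43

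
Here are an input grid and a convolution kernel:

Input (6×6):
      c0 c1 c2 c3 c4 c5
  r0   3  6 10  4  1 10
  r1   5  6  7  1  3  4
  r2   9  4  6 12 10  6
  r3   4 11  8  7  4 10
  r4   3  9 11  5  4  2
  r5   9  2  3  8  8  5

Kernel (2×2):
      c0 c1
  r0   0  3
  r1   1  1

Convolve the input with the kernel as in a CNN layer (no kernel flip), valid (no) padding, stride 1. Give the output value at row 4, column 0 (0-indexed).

The receptive field on the input at this output position is [3 9 / 9 2]. Elementwise product with the kernel and sum: 9·3 + 9·1 + 2·1.

38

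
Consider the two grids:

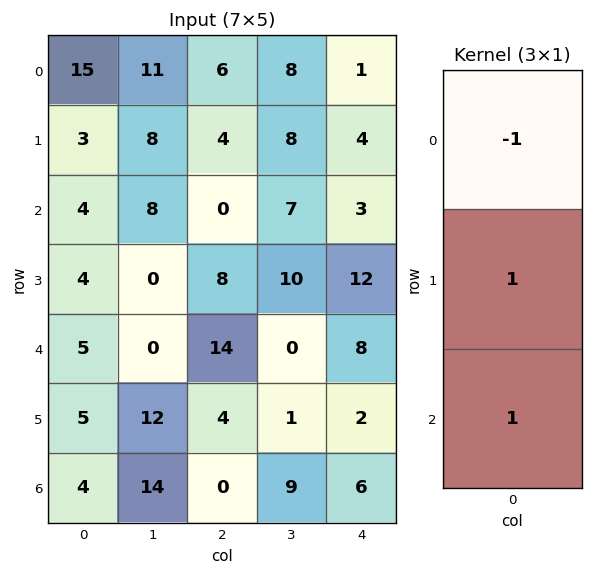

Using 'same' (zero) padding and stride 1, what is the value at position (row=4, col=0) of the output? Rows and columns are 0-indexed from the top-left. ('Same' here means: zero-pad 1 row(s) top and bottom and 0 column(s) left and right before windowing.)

6

The receptive field on the zero-padded input at this output position is [4 / 5 / 5]. Elementwise product with the kernel and sum: 4·-1 + 5·1 + 5·1.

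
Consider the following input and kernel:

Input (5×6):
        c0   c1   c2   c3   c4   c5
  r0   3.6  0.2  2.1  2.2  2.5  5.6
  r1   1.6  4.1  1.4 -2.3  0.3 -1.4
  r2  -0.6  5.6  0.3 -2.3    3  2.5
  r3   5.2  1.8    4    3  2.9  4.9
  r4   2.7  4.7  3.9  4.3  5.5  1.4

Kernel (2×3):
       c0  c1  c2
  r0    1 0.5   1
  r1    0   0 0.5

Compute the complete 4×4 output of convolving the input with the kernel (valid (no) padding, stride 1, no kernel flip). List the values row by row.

Output[0,0]: The receptive field on the input at this output position is [3.6 0.2 2.1 / 1.6 4.1 1.4]. Elementwise product with the kernel and sum: 3.6·1 + 0.2·0.5 + 2.1·1 + 1.4·0.5.

6.5 2.3 5.85 8.35
5.2 1.35 2.05 -2.3
4.5 4.95 3.6 4.15
12.05 8.95 11.15 10.05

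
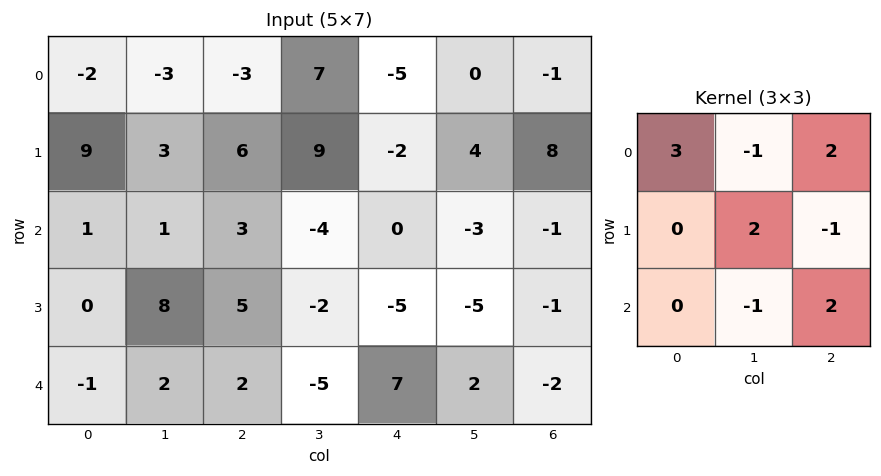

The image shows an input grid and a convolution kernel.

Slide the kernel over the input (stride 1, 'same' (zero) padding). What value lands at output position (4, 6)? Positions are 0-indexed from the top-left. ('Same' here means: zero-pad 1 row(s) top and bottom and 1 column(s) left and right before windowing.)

-18

The receptive field on the zero-padded input at this output position is [-5 -1 0 / 2 -2 0 / 0 0 0]. Elementwise product with the kernel and sum: -5·3 + -1·-1 + 0·2 + -2·2 + 0·-1 + 0·-1 + 0·2.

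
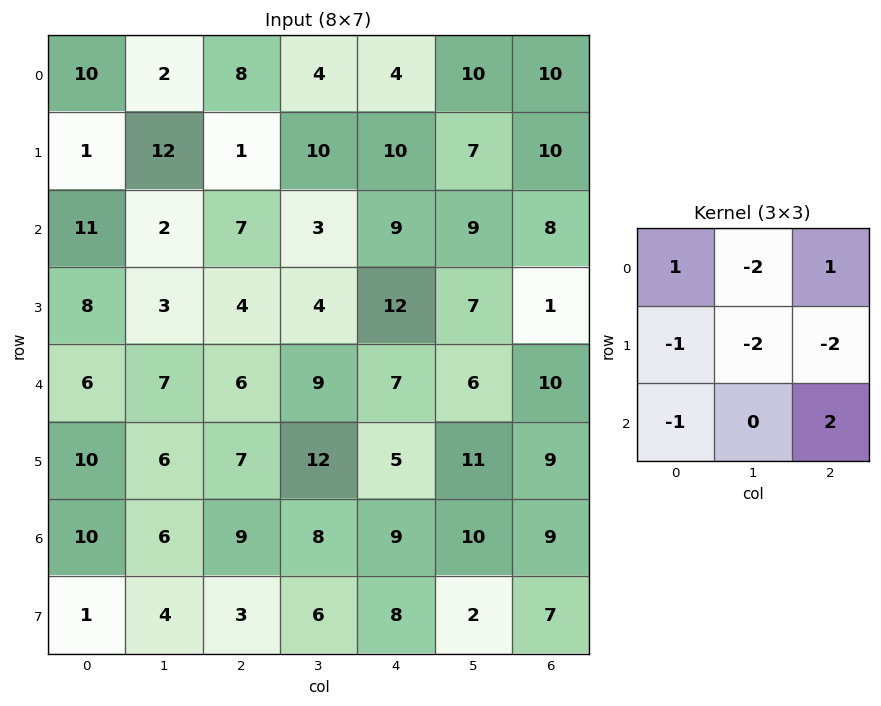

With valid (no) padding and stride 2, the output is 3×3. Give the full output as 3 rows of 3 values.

-10 -26 -43
-2 -18 -16
-30 -37 -31

Output[0,0]: The receptive field on the input at this output position is [10 2 8 / 1 12 1 / 11 2 7]. Elementwise product with the kernel and sum: 10·1 + 2·-2 + 8·1 + 1·-1 + 12·-2 + 1·-2 + 11·-1 + 7·2.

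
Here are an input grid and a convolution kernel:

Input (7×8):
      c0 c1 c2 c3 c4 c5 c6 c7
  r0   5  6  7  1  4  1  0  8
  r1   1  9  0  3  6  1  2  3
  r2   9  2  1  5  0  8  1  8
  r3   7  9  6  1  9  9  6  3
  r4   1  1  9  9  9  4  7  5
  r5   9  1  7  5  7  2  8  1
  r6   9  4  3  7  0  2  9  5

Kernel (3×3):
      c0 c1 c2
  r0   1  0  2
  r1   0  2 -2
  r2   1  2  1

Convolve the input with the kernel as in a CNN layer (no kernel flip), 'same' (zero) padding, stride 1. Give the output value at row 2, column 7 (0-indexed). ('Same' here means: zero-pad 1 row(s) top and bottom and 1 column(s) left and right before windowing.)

30

The receptive field on the zero-padded input at this output position is [2 3 0 / 1 8 0 / 6 3 0]. Elementwise product with the kernel and sum: 2·1 + 0·2 + 8·2 + 0·-2 + 6·1 + 3·2 + 0·1.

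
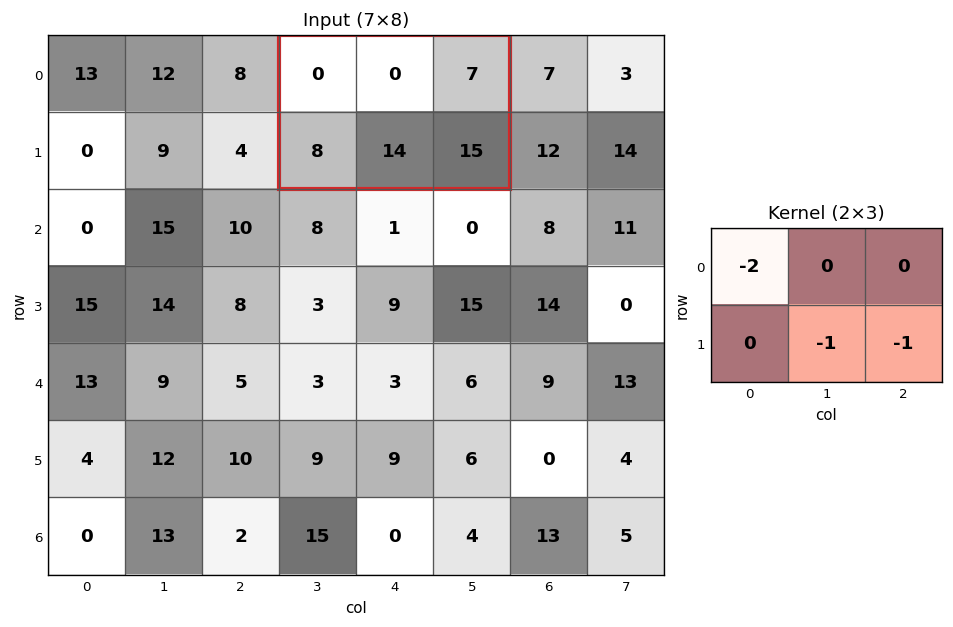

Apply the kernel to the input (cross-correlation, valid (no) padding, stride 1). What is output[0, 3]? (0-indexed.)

-29

The receptive field on the input at this output position is [0 0 7 / 8 14 15]. Elementwise product with the kernel and sum: 0·-2 + 14·-1 + 15·-1.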